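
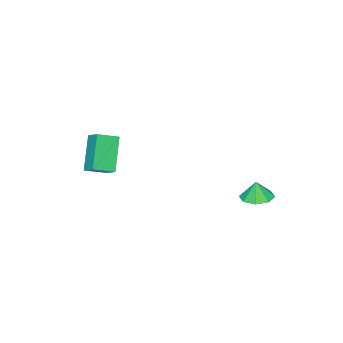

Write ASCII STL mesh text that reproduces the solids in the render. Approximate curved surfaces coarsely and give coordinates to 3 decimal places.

solid 
facet normal -0.045 0.041 -0.998
outer loop
vertex -0.774 1.877 0.23
vertex -1.593 2.1 0.276
vertex -0.855 2.522 0.26
endloop
endfacet
facet normal 0.810 0.075 0.581
outer loop
vertex -0.774 1.877 0.23
vertex -0.855 2.522 0.26
vertex -1.547 2.06 1.284
endloop
endfacet
facet normal -0.045 0.040 -0.998
outer loop
vertex -0.855 2.522 0.26
vertex -1.593 2.1 0.276
vertex -1.368 2.92 0.299
endloop
endfacet
facet normal 0.512 0.599 0.616
outer loop
vertex -0.855 2.522 0.26
vertex -1.368 2.92 0.299
vertex -1.547 2.06 1.284
endloop
endfacet
facet normal -0.045 0.040 -0.998
outer loop
vertex -1.368 2.92 0.299
vertex -1.593 2.1 0.276
vertex -2.013 2.838 0.325
endloop
endfacet
facet normal -0.070 0.758 0.649
outer loop
vertex -1.368 2.92 0.299
vertex -2.013 2.838 0.325
vertex -1.547 2.06 1.284
endloop
endfacet
facet normal -0.045 0.041 -0.998
outer loop
vertex -2.013 2.838 0.325
vertex -1.593 2.1 0.276
vertex -2.412 2.323 0.322
endloop
endfacet
facet normal -0.595 0.457 0.660
outer loop
vertex -2.013 2.838 0.325
vertex -2.412 2.323 0.322
vertex -1.547 2.06 1.284
endloop
endfacet
facet normal -0.045 0.041 -0.998
outer loop
vertex -2.412 2.323 0.322
vertex -1.593 2.1 0.276
vertex -2.331 1.679 0.292
endloop
endfacet
facet normal -0.755 -0.125 0.644
outer loop
vertex -2.412 2.323 0.322
vertex -2.331 1.679 0.292
vertex -1.547 2.06 1.284
endloop
endfacet
facet normal -0.045 0.040 -0.998
outer loop
vertex -2.331 1.679 0.292
vertex -1.593 2.1 0.276
vertex -1.817 1.281 0.253
endloop
endfacet
facet normal -0.456 -0.649 0.609
outer loop
vertex -2.331 1.679 0.292
vertex -1.817 1.281 0.253
vertex -1.547 2.06 1.284
endloop
endfacet
facet normal -0.045 0.040 -0.998
outer loop
vertex -1.817 1.281 0.253
vertex -1.593 2.1 0.276
vertex -1.172 1.363 0.227
endloop
endfacet
facet normal 0.126 -0.807 0.577
outer loop
vertex -1.817 1.281 0.253
vertex -1.172 1.363 0.227
vertex -1.547 2.06 1.284
endloop
endfacet
facet normal -0.045 0.041 -0.998
outer loop
vertex -1.172 1.363 0.227
vertex -1.593 2.1 0.276
vertex -0.774 1.877 0.23
endloop
endfacet
facet normal 0.651 -0.507 0.565
outer loop
vertex -1.172 1.363 0.227
vertex -0.774 1.877 0.23
vertex -1.547 2.06 1.284
endloop
endfacet
facet normal -0.523 -0.291 0.801
outer loop
vertex 2.271 -4.92 3.79
vertex 2.555 -4.143 4.257
vertex 1.337 -4.34 3.391
endloop
endfacet
facet normal -0.299 -0.819 -0.491
outer loop
vertex 2.425 -3.737 1.723
vertex 2.271 -4.92 3.79
vertex 1.337 -4.34 3.391
endloop
endfacet
facet normal -0.523 -0.289 0.802
outer loop
vertex 1.337 -4.34 3.391
vertex 2.555 -4.143 4.257
vertex 1.621 -3.562 3.857
endloop
endfacet
facet normal -0.798 0.496 -0.341
outer loop
vertex 1.621 -3.562 3.857
vertex 2.425 -3.737 1.723
vertex 1.337 -4.34 3.391
endloop
endfacet
facet normal 0.798 -0.497 0.341
outer loop
vertex 2.271 -4.92 3.79
vertex 3.643 -3.54 2.589
vertex 2.555 -4.143 4.257
endloop
endfacet
facet normal -0.299 -0.818 -0.491
outer loop
vertex 3.359 -4.318 2.123
vertex 2.271 -4.92 3.79
vertex 2.425 -3.737 1.723
endloop
endfacet
facet normal 0.798 -0.496 0.342
outer loop
vertex 3.359 -4.318 2.123
vertex 3.643 -3.54 2.589
vertex 2.271 -4.92 3.79
endloop
endfacet
facet normal 0.299 0.818 0.491
outer loop
vertex 2.555 -4.143 4.257
vertex 3.643 -3.54 2.589
vertex 1.621 -3.562 3.857
endloop
endfacet
facet normal -0.798 0.497 -0.341
outer loop
vertex 2.709 -2.96 2.19
vertex 2.425 -3.737 1.723
vertex 1.621 -3.562 3.857
endloop
endfacet
facet normal 0.299 0.819 0.491
outer loop
vertex 1.621 -3.562 3.857
vertex 3.643 -3.54 2.589
vertex 2.709 -2.96 2.19
endloop
endfacet
facet normal 0.524 0.290 -0.801
outer loop
vertex 2.709 -2.96 2.19
vertex 3.359 -4.318 2.123
vertex 2.425 -3.737 1.723
endloop
endfacet
facet normal 0.522 0.290 -0.802
outer loop
vertex 3.643 -3.54 2.589
vertex 3.359 -4.318 2.123
vertex 2.709 -2.96 2.19
endloop
endfacet

endsolid


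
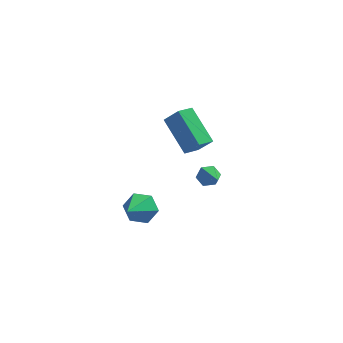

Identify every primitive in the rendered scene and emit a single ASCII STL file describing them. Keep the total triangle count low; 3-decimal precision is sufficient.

solid 
facet normal -0.392 0.806 -0.443
outer loop
vertex 2.947 -1.167 -1.993
vertex 2.62 -1.074 -1.535
vertex 3.139 -0.84 -1.568
endloop
endfacet
facet normal 0.939 -0.148 -0.311
outer loop
vertex 2.947 -1.167 -1.993
vertex 3.139 -0.84 -1.568
vertex 3.14 -2.146 -0.945
endloop
endfacet
facet normal -0.392 0.806 -0.443
outer loop
vertex 3.139 -0.84 -1.568
vertex 2.62 -1.074 -1.535
vertex 2.812 -0.747 -1.11
endloop
endfacet
facet normal 0.811 0.252 0.528
outer loop
vertex 3.139 -0.84 -1.568
vertex 2.812 -0.747 -1.11
vertex 3.14 -2.146 -0.945
endloop
endfacet
facet normal -0.390 0.807 -0.445
outer loop
vertex 2.812 -0.747 -1.11
vertex 2.62 -1.074 -1.535
vertex 2.293 -0.98 -1.078
endloop
endfacet
facet normal 0.008 0.119 0.993
outer loop
vertex 2.812 -0.747 -1.11
vertex 2.293 -0.98 -1.078
vertex 3.14 -2.146 -0.945
endloop
endfacet
facet normal -0.390 0.807 -0.445
outer loop
vertex 2.293 -0.98 -1.078
vertex 2.62 -1.074 -1.535
vertex 2.101 -1.307 -1.503
endloop
endfacet
facet normal -0.667 -0.414 0.620
outer loop
vertex 2.293 -0.98 -1.078
vertex 2.101 -1.307 -1.503
vertex 3.14 -2.146 -0.945
endloop
endfacet
facet normal -0.390 0.807 -0.445
outer loop
vertex 2.101 -1.307 -1.503
vertex 2.62 -1.074 -1.535
vertex 2.428 -1.401 -1.96
endloop
endfacet
facet normal -0.539 -0.813 -0.219
outer loop
vertex 2.101 -1.307 -1.503
vertex 2.428 -1.401 -1.96
vertex 3.14 -2.146 -0.945
endloop
endfacet
facet normal -0.392 0.806 -0.443
outer loop
vertex 2.428 -1.401 -1.96
vertex 2.62 -1.074 -1.535
vertex 2.947 -1.167 -1.993
endloop
endfacet
facet normal 0.263 -0.680 -0.684
outer loop
vertex 2.428 -1.401 -1.96
vertex 2.947 -1.167 -1.993
vertex 3.14 -2.146 -0.945
endloop
endfacet
facet normal 0.223 0.831 -0.509
outer loop
vertex 0.192 -2.679 -3.646
vertex -0.174 -2.221 -3.058
vertex 0.634 -2.402 -3.0
endloop
endfacet
facet normal 0.664 -0.735 -0.139
outer loop
vertex 0.192 -2.679 -3.646
vertex 0.634 -2.402 -3.0
vertex -0.546 -3.619 -2.202
endloop
endfacet
facet normal 0.223 0.831 -0.509
outer loop
vertex 0.634 -2.402 -3.0
vertex -0.174 -2.221 -3.058
vertex 0.268 -1.944 -2.412
endloop
endfacet
facet normal 0.713 -0.265 0.650
outer loop
vertex 0.634 -2.402 -3.0
vertex 0.268 -1.944 -2.412
vertex -0.546 -3.619 -2.202
endloop
endfacet
facet normal 0.222 0.832 -0.509
outer loop
vertex 0.268 -1.944 -2.412
vertex -0.174 -2.221 -3.058
vertex -0.54 -1.764 -2.47
endloop
endfacet
facet normal -0.039 0.143 0.989
outer loop
vertex 0.268 -1.944 -2.412
vertex -0.54 -1.764 -2.47
vertex -0.546 -3.619 -2.202
endloop
endfacet
facet normal 0.221 0.832 -0.509
outer loop
vertex -0.54 -1.764 -2.47
vertex -0.174 -2.221 -3.058
vertex -0.982 -2.041 -3.115
endloop
endfacet
facet normal -0.838 0.081 0.540
outer loop
vertex -0.54 -1.764 -2.47
vertex -0.982 -2.041 -3.115
vertex -0.546 -3.619 -2.202
endloop
endfacet
facet normal 0.221 0.831 -0.510
outer loop
vertex -0.982 -2.041 -3.115
vertex -0.174 -2.221 -3.058
vertex -0.616 -2.499 -3.703
endloop
endfacet
facet normal -0.887 -0.389 -0.249
outer loop
vertex -0.982 -2.041 -3.115
vertex -0.616 -2.499 -3.703
vertex -0.546 -3.619 -2.202
endloop
endfacet
facet normal 0.221 0.831 -0.510
outer loop
vertex -0.616 -2.499 -3.703
vertex -0.174 -2.221 -3.058
vertex 0.192 -2.679 -3.646
endloop
endfacet
facet normal -0.136 -0.797 -0.588
outer loop
vertex -0.616 -2.499 -3.703
vertex 0.192 -2.679 -3.646
vertex -0.546 -3.619 -2.202
endloop
endfacet
facet normal -0.589 -0.770 0.248
outer loop
vertex 0.849 2.772 -0.193
vertex 0.156 3.031 -1.034
vertex 1.942 1.522 -1.478
endloop
endfacet
facet normal 0.618 -0.232 0.751
outer loop
vertex 2.484 2.229 -1.706
vertex 0.849 2.772 -0.193
vertex 1.942 1.522 -1.478
endloop
endfacet
facet normal -0.588 -0.769 0.249
outer loop
vertex 1.942 1.522 -1.478
vertex 0.156 3.031 -1.034
vertex 1.249 1.78 -2.319
endloop
endfacet
facet normal 0.520 -0.596 -0.612
outer loop
vertex 1.249 1.78 -2.319
vertex 2.484 2.229 -1.706
vertex 1.942 1.522 -1.478
endloop
endfacet
facet normal -0.520 0.596 0.612
outer loop
vertex 0.849 2.772 -0.193
vertex 0.698 3.738 -1.262
vertex 0.156 3.031 -1.034
endloop
endfacet
facet normal 0.618 -0.231 0.751
outer loop
vertex 1.391 3.48 -0.421
vertex 0.849 2.772 -0.193
vertex 2.484 2.229 -1.706
endloop
endfacet
facet normal -0.521 0.596 0.612
outer loop
vertex 1.391 3.48 -0.421
vertex 0.698 3.738 -1.262
vertex 0.849 2.772 -0.193
endloop
endfacet
facet normal -0.618 0.232 -0.751
outer loop
vertex 0.156 3.031 -1.034
vertex 0.698 3.738 -1.262
vertex 1.249 1.78 -2.319
endloop
endfacet
facet normal 0.520 -0.595 -0.612
outer loop
vertex 1.791 2.488 -2.547
vertex 2.484 2.229 -1.706
vertex 1.249 1.78 -2.319
endloop
endfacet
facet normal -0.618 0.231 -0.751
outer loop
vertex 1.249 1.78 -2.319
vertex 0.698 3.738 -1.262
vertex 1.791 2.488 -2.547
endloop
endfacet
facet normal 0.589 0.769 -0.248
outer loop
vertex 1.791 2.488 -2.547
vertex 1.391 3.48 -0.421
vertex 2.484 2.229 -1.706
endloop
endfacet
facet normal 0.588 0.770 -0.248
outer loop
vertex 0.698 3.738 -1.262
vertex 1.391 3.48 -0.421
vertex 1.791 2.488 -2.547
endloop
endfacet

endsolid


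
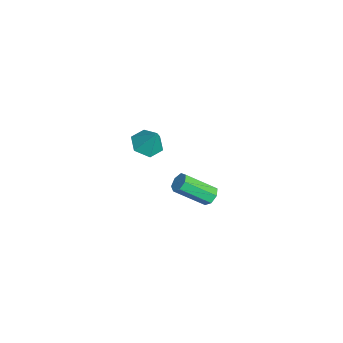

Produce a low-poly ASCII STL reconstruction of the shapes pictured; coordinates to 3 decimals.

solid 
facet normal -0.381 -0.310 -0.871
outer loop
vertex 2.621 -4.029 1.427
vertex 1.924 -4.081 1.75
vertex 2.146 -3.423 1.419
endloop
endfacet
facet normal 0.787 0.617 -0.019
outer loop
vertex 2.621 -4.029 1.427
vertex 2.146 -3.423 1.419
vertex 2.396 -3.699 2.83
endloop
endfacet
facet normal -0.381 -0.310 -0.871
outer loop
vertex 2.146 -3.423 1.419
vertex 1.924 -4.081 1.75
vertex 1.449 -3.475 1.742
endloop
endfacet
facet normal 0.015 0.982 0.189
outer loop
vertex 2.146 -3.423 1.419
vertex 1.449 -3.475 1.742
vertex 2.396 -3.699 2.83
endloop
endfacet
facet normal -0.380 -0.310 -0.871
outer loop
vertex 1.449 -3.475 1.742
vertex 1.924 -4.081 1.75
vertex 1.227 -4.134 2.073
endloop
endfacet
facet normal -0.593 0.512 0.622
outer loop
vertex 1.449 -3.475 1.742
vertex 1.227 -4.134 2.073
vertex 2.396 -3.699 2.83
endloop
endfacet
facet normal -0.381 -0.308 -0.872
outer loop
vertex 1.227 -4.134 2.073
vertex 1.924 -4.081 1.75
vertex 1.701 -4.74 2.08
endloop
endfacet
facet normal -0.426 -0.324 0.845
outer loop
vertex 1.227 -4.134 2.073
vertex 1.701 -4.74 2.08
vertex 2.396 -3.699 2.83
endloop
endfacet
facet normal -0.381 -0.308 -0.872
outer loop
vertex 1.701 -4.74 2.08
vertex 1.924 -4.081 1.75
vertex 2.398 -4.688 1.757
endloop
endfacet
facet normal 0.346 -0.689 0.636
outer loop
vertex 1.701 -4.74 2.08
vertex 2.398 -4.688 1.757
vertex 2.396 -3.699 2.83
endloop
endfacet
facet normal -0.381 -0.308 -0.872
outer loop
vertex 2.398 -4.688 1.757
vertex 1.924 -4.081 1.75
vertex 2.621 -4.029 1.427
endloop
endfacet
facet normal 0.954 -0.220 0.205
outer loop
vertex 2.398 -4.688 1.757
vertex 2.621 -4.029 1.427
vertex 2.396 -3.699 2.83
endloop
endfacet
facet normal 0.030 0.787 -0.616
outer loop
vertex 0.388 -0.8 -3.79
vertex 0.029 -1.04 -4.114
vertex -0.062 -0.71 -3.697
endloop
endfacet
facet normal 0.275 0.586 0.762
outer loop
vertex 0.388 -0.8 -3.79
vertex -0.062 -0.71 -3.697
vertex 0.33 -2.24 -2.661
endloop
endfacet
facet normal 0.274 0.586 0.762
outer loop
vertex 0.33 -2.24 -2.661
vertex -0.062 -0.71 -3.697
vertex -0.12 -2.149 -2.569
endloop
endfacet
facet normal -0.033 -0.786 0.617
outer loop
vertex 0.33 -2.24 -2.661
vertex -0.12 -2.149 -2.569
vertex -0.029 -2.48 -2.986
endloop
endfacet
facet normal 0.031 0.787 -0.616
outer loop
vertex -0.062 -0.71 -3.697
vertex 0.029 -1.04 -4.114
vertex -0.444 -0.868 -3.918
endloop
endfacet
facet normal -0.579 0.517 0.630
outer loop
vertex -0.062 -0.71 -3.697
vertex -0.444 -0.868 -3.918
vertex -0.12 -2.149 -2.569
endloop
endfacet
facet normal -0.579 0.517 0.630
outer loop
vertex -0.12 -2.149 -2.569
vertex -0.444 -0.868 -3.918
vertex -0.502 -2.307 -2.79
endloop
endfacet
facet normal -0.032 -0.786 0.617
outer loop
vertex -0.12 -2.149 -2.569
vertex -0.502 -2.307 -2.79
vertex -0.029 -2.48 -2.986
endloop
endfacet
facet normal 0.031 0.787 -0.616
outer loop
vertex -0.444 -0.868 -3.918
vertex 0.029 -1.04 -4.114
vertex -0.47 -1.156 -4.287
endloop
endfacet
facet normal -0.998 0.059 0.024
outer loop
vertex -0.444 -0.868 -3.918
vertex -0.47 -1.156 -4.287
vertex -0.502 -2.307 -2.79
endloop
endfacet
facet normal -0.998 0.057 0.023
outer loop
vertex -0.502 -2.307 -2.79
vertex -0.47 -1.156 -4.287
vertex -0.527 -2.595 -3.159
endloop
endfacet
facet normal -0.032 -0.787 0.616
outer loop
vertex -0.502 -2.307 -2.79
vertex -0.527 -2.595 -3.159
vertex -0.029 -2.48 -2.986
endloop
endfacet
facet normal 0.031 0.787 -0.616
outer loop
vertex -0.47 -1.156 -4.287
vertex 0.029 -1.04 -4.114
vertex -0.12 -1.357 -4.526
endloop
endfacet
facet normal -0.665 -0.444 -0.600
outer loop
vertex -0.47 -1.156 -4.287
vertex -0.12 -1.357 -4.526
vertex -0.527 -2.595 -3.159
endloop
endfacet
facet normal -0.664 -0.445 -0.601
outer loop
vertex -0.527 -2.595 -3.159
vertex -0.12 -1.357 -4.526
vertex -0.177 -2.796 -3.397
endloop
endfacet
facet normal -0.033 -0.787 0.617
outer loop
vertex -0.527 -2.595 -3.159
vertex -0.177 -2.796 -3.397
vertex -0.029 -2.48 -2.986
endloop
endfacet
facet normal 0.033 0.786 -0.617
outer loop
vertex -0.12 -1.357 -4.526
vertex 0.029 -1.04 -4.114
vertex 0.342 -1.32 -4.454
endloop
endfacet
facet normal 0.169 -0.612 -0.772
outer loop
vertex -0.12 -1.357 -4.526
vertex 0.342 -1.32 -4.454
vertex -0.177 -2.796 -3.397
endloop
endfacet
facet normal 0.168 -0.612 -0.773
outer loop
vertex -0.177 -2.796 -3.397
vertex 0.342 -1.32 -4.454
vertex 0.284 -2.759 -3.326
endloop
endfacet
facet normal -0.032 -0.787 0.616
outer loop
vertex -0.177 -2.796 -3.397
vertex 0.284 -2.759 -3.326
vertex -0.029 -2.48 -2.986
endloop
endfacet
facet normal 0.032 0.786 -0.618
outer loop
vertex 0.342 -1.32 -4.454
vertex 0.029 -1.04 -4.114
vertex 0.568 -1.072 -4.127
endloop
endfacet
facet normal 0.875 -0.320 -0.363
outer loop
vertex 0.342 -1.32 -4.454
vertex 0.568 -1.072 -4.127
vertex 0.284 -2.759 -3.326
endloop
endfacet
facet normal 0.876 -0.319 -0.362
outer loop
vertex 0.284 -2.759 -3.326
vertex 0.568 -1.072 -4.127
vertex 0.51 -2.511 -2.998
endloop
endfacet
facet normal -0.032 -0.787 0.617
outer loop
vertex 0.284 -2.759 -3.326
vertex 0.51 -2.511 -2.998
vertex -0.029 -2.48 -2.986
endloop
endfacet
facet normal 0.032 0.786 -0.617
outer loop
vertex 0.568 -1.072 -4.127
vertex 0.029 -1.04 -4.114
vertex 0.388 -0.8 -3.79
endloop
endfacet
facet normal 0.923 0.214 0.320
outer loop
vertex 0.568 -1.072 -4.127
vertex 0.388 -0.8 -3.79
vertex 0.51 -2.511 -2.998
endloop
endfacet
facet normal 0.923 0.214 0.321
outer loop
vertex 0.51 -2.511 -2.998
vertex 0.388 -0.8 -3.79
vertex 0.33 -2.24 -2.661
endloop
endfacet
facet normal -0.032 -0.787 0.616
outer loop
vertex 0.51 -2.511 -2.998
vertex 0.33 -2.24 -2.661
vertex -0.029 -2.48 -2.986
endloop
endfacet

endsolid


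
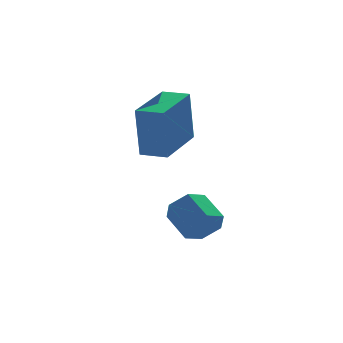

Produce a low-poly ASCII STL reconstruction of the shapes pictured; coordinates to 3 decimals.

solid 
facet normal -0.699 0.714 -0.026
outer loop
vertex -1.608 -1.782 -0.088
vertex -0.234 -0.429 0.123
vertex -1.429 -1.674 -1.947
endloop
endfacet
facet normal -0.708 -0.697 -0.109
outer loop
vertex -0.786 -2.331 -1.923
vertex -1.608 -1.782 -0.088
vertex -1.429 -1.674 -1.947
endloop
endfacet
facet normal -0.699 0.714 -0.026
outer loop
vertex -1.429 -1.674 -1.947
vertex -0.234 -0.429 0.123
vertex -0.055 -0.321 -1.736
endloop
endfacet
facet normal 0.096 0.058 -0.994
outer loop
vertex -0.055 -0.321 -1.736
vertex -0.786 -2.331 -1.923
vertex -1.429 -1.674 -1.947
endloop
endfacet
facet normal -0.096 -0.058 0.994
outer loop
vertex -1.608 -1.782 -0.088
vertex 0.409 -1.086 0.147
vertex -0.234 -0.429 0.123
endloop
endfacet
facet normal -0.708 -0.697 -0.109
outer loop
vertex -0.965 -2.439 -0.064
vertex -1.608 -1.782 -0.088
vertex -0.786 -2.331 -1.923
endloop
endfacet
facet normal -0.096 -0.058 0.994
outer loop
vertex -0.965 -2.439 -0.064
vertex 0.409 -1.086 0.147
vertex -1.608 -1.782 -0.088
endloop
endfacet
facet normal 0.708 0.697 0.109
outer loop
vertex -0.234 -0.429 0.123
vertex 0.409 -1.086 0.147
vertex -0.055 -0.321 -1.736
endloop
endfacet
facet normal 0.096 0.058 -0.994
outer loop
vertex 0.588 -0.978 -1.712
vertex -0.786 -2.331 -1.923
vertex -0.055 -0.321 -1.736
endloop
endfacet
facet normal 0.708 0.697 0.109
outer loop
vertex -0.055 -0.321 -1.736
vertex 0.409 -1.086 0.147
vertex 0.588 -0.978 -1.712
endloop
endfacet
facet normal 0.699 -0.714 0.026
outer loop
vertex 0.588 -0.978 -1.712
vertex -0.965 -2.439 -0.064
vertex -0.786 -2.331 -1.923
endloop
endfacet
facet normal 0.699 -0.714 0.026
outer loop
vertex 0.409 -1.086 0.147
vertex -0.965 -2.439 -0.064
vertex 0.588 -0.978 -1.712
endloop
endfacet
facet normal 0.172 -0.876 -0.450
outer loop
vertex 0.308 -4.086 -3.851
vertex -0.261 -3.994 -4.248
vertex 0.361 -3.759 -4.468
endloop
endfacet
facet normal 0.982 0.118 0.147
outer loop
vertex 0.308 -4.086 -3.851
vertex 0.361 -3.759 -4.468
vertex 0.109 -3.078 -3.334
endloop
endfacet
facet normal 0.982 0.117 0.148
outer loop
vertex 0.109 -3.078 -3.334
vertex 0.361 -3.759 -4.468
vertex 0.163 -2.751 -3.951
endloop
endfacet
facet normal -0.173 0.876 0.449
outer loop
vertex 0.109 -3.078 -3.334
vertex 0.163 -2.751 -3.951
vertex -0.459 -2.986 -3.732
endloop
endfacet
facet normal 0.172 -0.876 -0.450
outer loop
vertex 0.361 -3.759 -4.468
vertex -0.261 -3.994 -4.248
vertex -0.208 -3.667 -4.865
endloop
endfacet
facet normal 0.556 0.463 -0.690
outer loop
vertex 0.361 -3.759 -4.468
vertex -0.208 -3.667 -4.865
vertex 0.163 -2.751 -3.951
endloop
endfacet
facet normal 0.556 0.463 -0.690
outer loop
vertex 0.163 -2.751 -3.951
vertex -0.208 -3.667 -4.865
vertex -0.406 -2.659 -4.348
endloop
endfacet
facet normal -0.172 0.876 0.450
outer loop
vertex 0.163 -2.751 -3.951
vertex -0.406 -2.659 -4.348
vertex -0.459 -2.986 -3.732
endloop
endfacet
facet normal 0.173 -0.876 -0.450
outer loop
vertex -0.208 -3.667 -4.865
vertex -0.261 -3.994 -4.248
vertex -0.829 -3.902 -4.646
endloop
endfacet
facet normal -0.426 0.345 -0.836
outer loop
vertex -0.208 -3.667 -4.865
vertex -0.829 -3.902 -4.646
vertex -0.406 -2.659 -4.348
endloop
endfacet
facet normal -0.425 0.345 -0.837
outer loop
vertex -0.406 -2.659 -4.348
vertex -0.829 -3.902 -4.646
vertex -1.028 -2.894 -4.129
endloop
endfacet
facet normal -0.172 0.876 0.450
outer loop
vertex -0.406 -2.659 -4.348
vertex -1.028 -2.894 -4.129
vertex -0.459 -2.986 -3.732
endloop
endfacet
facet normal 0.173 -0.876 -0.449
outer loop
vertex -0.829 -3.902 -4.646
vertex -0.261 -3.994 -4.248
vertex -0.883 -4.229 -4.029
endloop
endfacet
facet normal -0.982 -0.118 -0.148
outer loop
vertex -0.829 -3.902 -4.646
vertex -0.883 -4.229 -4.029
vertex -1.028 -2.894 -4.129
endloop
endfacet
facet normal -0.982 -0.118 -0.147
outer loop
vertex -1.028 -2.894 -4.129
vertex -0.883 -4.229 -4.029
vertex -1.081 -3.221 -3.512
endloop
endfacet
facet normal -0.172 0.876 0.450
outer loop
vertex -1.028 -2.894 -4.129
vertex -1.081 -3.221 -3.512
vertex -0.459 -2.986 -3.732
endloop
endfacet
facet normal 0.172 -0.876 -0.450
outer loop
vertex -0.883 -4.229 -4.029
vertex -0.261 -3.994 -4.248
vertex -0.314 -4.321 -3.632
endloop
endfacet
facet normal -0.556 -0.463 0.690
outer loop
vertex -0.883 -4.229 -4.029
vertex -0.314 -4.321 -3.632
vertex -1.081 -3.221 -3.512
endloop
endfacet
facet normal -0.556 -0.463 0.690
outer loop
vertex -1.081 -3.221 -3.512
vertex -0.314 -4.321 -3.632
vertex -0.512 -3.313 -3.115
endloop
endfacet
facet normal -0.172 0.876 0.450
outer loop
vertex -1.081 -3.221 -3.512
vertex -0.512 -3.313 -3.115
vertex -0.459 -2.986 -3.732
endloop
endfacet
facet normal 0.172 -0.876 -0.450
outer loop
vertex -0.314 -4.321 -3.632
vertex -0.261 -3.994 -4.248
vertex 0.308 -4.086 -3.851
endloop
endfacet
facet normal 0.425 -0.346 0.837
outer loop
vertex -0.314 -4.321 -3.632
vertex 0.308 -4.086 -3.851
vertex -0.512 -3.313 -3.115
endloop
endfacet
facet normal 0.426 -0.345 0.837
outer loop
vertex -0.512 -3.313 -3.115
vertex 0.308 -4.086 -3.851
vertex 0.109 -3.078 -3.334
endloop
endfacet
facet normal -0.173 0.876 0.450
outer loop
vertex -0.512 -3.313 -3.115
vertex 0.109 -3.078 -3.334
vertex -0.459 -2.986 -3.732
endloop
endfacet

endsolid


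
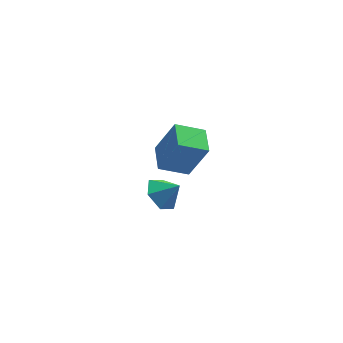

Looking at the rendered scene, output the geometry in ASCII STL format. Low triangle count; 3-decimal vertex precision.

solid 
facet normal -0.906 0.039 0.421
outer loop
vertex 1.481 -0.643 2.483
vertex 1.601 0.706 2.617
vertex 0.649 -0.389 0.671
endloop
endfacet
facet normal -0.088 -0.991 -0.099
outer loop
vertex 1.999 -0.446 0.043
vertex 1.481 -0.643 2.483
vertex 0.649 -0.389 0.671
endloop
endfacet
facet normal -0.906 0.038 0.422
outer loop
vertex 0.649 -0.389 0.671
vertex 1.601 0.706 2.617
vertex 0.768 0.959 0.805
endloop
endfacet
facet normal -0.414 0.126 -0.901
outer loop
vertex 0.768 0.959 0.805
vertex 1.999 -0.446 0.043
vertex 0.649 -0.389 0.671
endloop
endfacet
facet normal 0.414 -0.126 0.901
outer loop
vertex 1.481 -0.643 2.483
vertex 2.951 0.649 1.989
vertex 1.601 0.706 2.617
endloop
endfacet
facet normal -0.087 -0.991 -0.098
outer loop
vertex 2.832 -0.699 1.855
vertex 1.481 -0.643 2.483
vertex 1.999 -0.446 0.043
endloop
endfacet
facet normal 0.414 -0.126 0.902
outer loop
vertex 2.832 -0.699 1.855
vertex 2.951 0.649 1.989
vertex 1.481 -0.643 2.483
endloop
endfacet
facet normal 0.088 0.991 0.098
outer loop
vertex 1.601 0.706 2.617
vertex 2.951 0.649 1.989
vertex 0.768 0.959 0.805
endloop
endfacet
facet normal -0.414 0.126 -0.902
outer loop
vertex 2.119 0.903 0.177
vertex 1.999 -0.446 0.043
vertex 0.768 0.959 0.805
endloop
endfacet
facet normal 0.087 0.991 0.099
outer loop
vertex 0.768 0.959 0.805
vertex 2.951 0.649 1.989
vertex 2.119 0.903 0.177
endloop
endfacet
facet normal 0.906 -0.039 -0.422
outer loop
vertex 2.119 0.903 0.177
vertex 2.832 -0.699 1.855
vertex 1.999 -0.446 0.043
endloop
endfacet
facet normal 0.906 -0.038 -0.421
outer loop
vertex 2.951 0.649 1.989
vertex 2.832 -0.699 1.855
vertex 2.119 0.903 0.177
endloop
endfacet
facet normal -0.677 0.239 -0.697
outer loop
vertex 1.981 2.692 -4.747
vertex 1.281 2.301 -4.201
vertex 1.508 3.239 -4.1
endloop
endfacet
facet normal 0.842 0.505 0.188
outer loop
vertex 1.981 2.692 -4.747
vertex 1.508 3.239 -4.1
vertex 2.079 2.019 -3.379
endloop
endfacet
facet normal -0.677 0.239 -0.697
outer loop
vertex 1.508 3.239 -4.1
vertex 1.281 2.301 -4.201
vertex 0.808 2.848 -3.554
endloop
endfacet
facet normal 0.273 0.581 0.767
outer loop
vertex 1.508 3.239 -4.1
vertex 0.808 2.848 -3.554
vertex 2.079 2.019 -3.379
endloop
endfacet
facet normal -0.676 0.239 -0.697
outer loop
vertex 0.808 2.848 -3.554
vertex 1.281 2.301 -4.201
vertex 0.581 1.911 -3.655
endloop
endfacet
facet normal -0.176 -0.063 0.982
outer loop
vertex 0.808 2.848 -3.554
vertex 0.581 1.911 -3.655
vertex 2.079 2.019 -3.379
endloop
endfacet
facet normal -0.677 0.240 -0.696
outer loop
vertex 0.581 1.911 -3.655
vertex 1.281 2.301 -4.201
vertex 1.053 1.364 -4.302
endloop
endfacet
facet normal -0.058 -0.783 0.620
outer loop
vertex 0.581 1.911 -3.655
vertex 1.053 1.364 -4.302
vertex 2.079 2.019 -3.379
endloop
endfacet
facet normal -0.677 0.240 -0.696
outer loop
vertex 1.053 1.364 -4.302
vertex 1.281 2.301 -4.201
vertex 1.753 1.754 -4.848
endloop
endfacet
facet normal 0.511 -0.859 0.042
outer loop
vertex 1.053 1.364 -4.302
vertex 1.753 1.754 -4.848
vertex 2.079 2.019 -3.379
endloop
endfacet
facet normal -0.677 0.239 -0.696
outer loop
vertex 1.753 1.754 -4.848
vertex 1.281 2.301 -4.201
vertex 1.981 2.692 -4.747
endloop
endfacet
facet normal 0.961 -0.215 -0.175
outer loop
vertex 1.753 1.754 -4.848
vertex 1.981 2.692 -4.747
vertex 2.079 2.019 -3.379
endloop
endfacet

endsolid


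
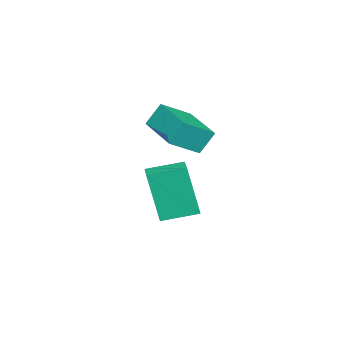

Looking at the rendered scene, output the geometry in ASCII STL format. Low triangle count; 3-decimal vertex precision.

solid 
facet normal -0.894 -0.433 -0.119
outer loop
vertex -1.49 -1.918 -2.104
vertex -2.055 -0.822 -1.847
vertex -1.46 -1.465 -3.969
endloop
endfacet
facet normal 0.449 -0.870 -0.204
outer loop
vertex -0.745 -1.118 -3.873
vertex -1.49 -1.918 -2.104
vertex -1.46 -1.465 -3.969
endloop
endfacet
facet normal -0.894 -0.432 -0.120
outer loop
vertex -1.46 -1.465 -3.969
vertex -2.055 -0.822 -1.847
vertex -2.025 -0.368 -3.712
endloop
endfacet
facet normal 0.016 0.236 -0.972
outer loop
vertex -2.025 -0.368 -3.712
vertex -0.745 -1.118 -3.873
vertex -1.46 -1.465 -3.969
endloop
endfacet
facet normal -0.016 -0.236 0.972
outer loop
vertex -1.49 -1.918 -2.104
vertex -1.34 -0.475 -1.751
vertex -2.055 -0.822 -1.847
endloop
endfacet
facet normal 0.449 -0.870 -0.205
outer loop
vertex -0.775 -1.572 -2.008
vertex -1.49 -1.918 -2.104
vertex -0.745 -1.118 -3.873
endloop
endfacet
facet normal -0.016 -0.236 0.972
outer loop
vertex -0.775 -1.572 -2.008
vertex -1.34 -0.475 -1.751
vertex -1.49 -1.918 -2.104
endloop
endfacet
facet normal -0.449 0.870 0.204
outer loop
vertex -2.055 -0.822 -1.847
vertex -1.34 -0.475 -1.751
vertex -2.025 -0.368 -3.712
endloop
endfacet
facet normal 0.016 0.236 -0.972
outer loop
vertex -1.31 -0.022 -3.616
vertex -0.745 -1.118 -3.873
vertex -2.025 -0.368 -3.712
endloop
endfacet
facet normal -0.448 0.870 0.204
outer loop
vertex -2.025 -0.368 -3.712
vertex -1.34 -0.475 -1.751
vertex -1.31 -0.022 -3.616
endloop
endfacet
facet normal 0.894 0.433 0.120
outer loop
vertex -1.31 -0.022 -3.616
vertex -0.775 -1.572 -2.008
vertex -0.745 -1.118 -3.873
endloop
endfacet
facet normal 0.894 0.432 0.119
outer loop
vertex -1.34 -0.475 -1.751
vertex -0.775 -1.572 -2.008
vertex -1.31 -0.022 -3.616
endloop
endfacet
facet normal -0.657 0.554 -0.512
outer loop
vertex -1.579 -0.449 0.442
vertex -0.437 0.743 0.267
vertex -1.304 -0.824 -0.317
endloop
endfacet
facet normal -0.688 -0.718 0.105
outer loop
vertex -0.523 -1.483 0.293
vertex -1.579 -0.449 0.442
vertex -1.304 -0.824 -0.317
endloop
endfacet
facet normal -0.657 0.554 -0.512
outer loop
vertex -1.304 -0.824 -0.317
vertex -0.437 0.743 0.267
vertex -0.162 0.368 -0.492
endloop
endfacet
facet normal 0.310 -0.422 -0.852
outer loop
vertex -0.162 0.368 -0.492
vertex -0.523 -1.483 0.293
vertex -1.304 -0.824 -0.317
endloop
endfacet
facet normal -0.310 0.422 0.852
outer loop
vertex -1.579 -0.449 0.442
vertex 0.344 0.084 0.877
vertex -0.437 0.743 0.267
endloop
endfacet
facet normal -0.688 -0.718 0.105
outer loop
vertex -0.798 -1.108 1.052
vertex -1.579 -0.449 0.442
vertex -0.523 -1.483 0.293
endloop
endfacet
facet normal -0.310 0.422 0.852
outer loop
vertex -0.798 -1.108 1.052
vertex 0.344 0.084 0.877
vertex -1.579 -0.449 0.442
endloop
endfacet
facet normal 0.688 0.718 -0.105
outer loop
vertex -0.437 0.743 0.267
vertex 0.344 0.084 0.877
vertex -0.162 0.368 -0.492
endloop
endfacet
facet normal 0.310 -0.422 -0.852
outer loop
vertex 0.619 -0.291 0.118
vertex -0.523 -1.483 0.293
vertex -0.162 0.368 -0.492
endloop
endfacet
facet normal 0.688 0.718 -0.105
outer loop
vertex -0.162 0.368 -0.492
vertex 0.344 0.084 0.877
vertex 0.619 -0.291 0.118
endloop
endfacet
facet normal 0.657 -0.554 0.512
outer loop
vertex 0.619 -0.291 0.118
vertex -0.798 -1.108 1.052
vertex -0.523 -1.483 0.293
endloop
endfacet
facet normal 0.657 -0.554 0.512
outer loop
vertex 0.344 0.084 0.877
vertex -0.798 -1.108 1.052
vertex 0.619 -0.291 0.118
endloop
endfacet

endsolid


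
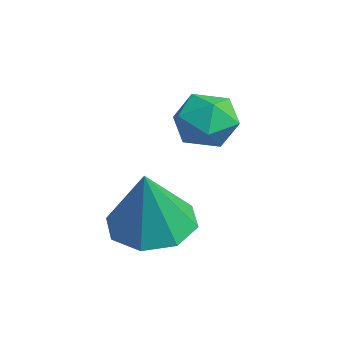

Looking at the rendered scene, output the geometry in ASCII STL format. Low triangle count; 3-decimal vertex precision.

solid 
facet normal -0.041 0.212 0.976
outer loop
vertex -3.749 -0.427 2.974
vertex -4.024 -1.271 3.146
vertex -3.141 -1.076 3.141
endloop
endfacet
facet normal 0.462 0.601 0.652
outer loop
vertex -3.749 -0.427 2.974
vertex -3.141 -1.076 3.141
vertex -2.992 -0.475 2.482
endloop
endfacet
facet normal 0.150 0.980 0.135
outer loop
vertex -3.749 -0.427 2.974
vertex -2.992 -0.475 2.482
vertex -3.783 -0.299 2.08
endloop
endfacet
facet normal -0.547 0.825 0.139
outer loop
vertex -3.749 -0.427 2.974
vertex -3.783 -0.299 2.08
vertex -4.421 -0.791 2.491
endloop
endfacet
facet normal -0.664 0.351 0.660
outer loop
vertex -3.749 -0.427 2.974
vertex -4.421 -0.791 2.491
vertex -4.024 -1.271 3.146
endloop
endfacet
facet normal 0.925 0.151 0.347
outer loop
vertex -2.992 -0.475 2.482
vertex -3.141 -1.076 3.141
vertex -2.799 -1.349 2.349
endloop
endfacet
facet normal 0.110 -0.477 0.872
outer loop
vertex -3.141 -1.076 3.141
vertex -4.024 -1.271 3.146
vertex -3.437 -1.841 2.76
endloop
endfacet
facet normal -0.898 -0.253 0.359
outer loop
vertex -4.024 -1.271 3.146
vertex -4.421 -0.791 2.491
vertex -4.228 -1.665 2.358
endloop
endfacet
facet normal -0.708 0.515 -0.483
outer loop
vertex -4.421 -0.791 2.491
vertex -3.783 -0.299 2.08
vertex -4.079 -1.064 1.699
endloop
endfacet
facet normal 0.419 0.764 -0.491
outer loop
vertex -3.783 -0.299 2.08
vertex -2.992 -0.475 2.482
vertex -3.196 -0.869 1.694
endloop
endfacet
facet normal 0.547 -0.825 -0.139
outer loop
vertex -3.471 -1.713 1.866
vertex -2.799 -1.349 2.349
vertex -3.437 -1.841 2.76
endloop
endfacet
facet normal -0.150 -0.980 -0.135
outer loop
vertex -3.471 -1.713 1.866
vertex -3.437 -1.841 2.76
vertex -4.228 -1.665 2.358
endloop
endfacet
facet normal -0.462 -0.601 -0.652
outer loop
vertex -3.471 -1.713 1.866
vertex -4.228 -1.665 2.358
vertex -4.079 -1.064 1.699
endloop
endfacet
facet normal 0.041 -0.212 -0.976
outer loop
vertex -3.471 -1.713 1.866
vertex -4.079 -1.064 1.699
vertex -3.196 -0.869 1.694
endloop
endfacet
facet normal 0.664 -0.351 -0.660
outer loop
vertex -3.471 -1.713 1.866
vertex -3.196 -0.869 1.694
vertex -2.799 -1.349 2.349
endloop
endfacet
facet normal 0.708 -0.515 0.483
outer loop
vertex -3.437 -1.841 2.76
vertex -2.799 -1.349 2.349
vertex -3.141 -1.076 3.141
endloop
endfacet
facet normal -0.419 -0.764 0.491
outer loop
vertex -4.228 -1.665 2.358
vertex -3.437 -1.841 2.76
vertex -4.024 -1.271 3.146
endloop
endfacet
facet normal -0.925 -0.151 -0.347
outer loop
vertex -4.079 -1.064 1.699
vertex -4.228 -1.665 2.358
vertex -4.421 -0.791 2.491
endloop
endfacet
facet normal -0.110 0.477 -0.872
outer loop
vertex -3.196 -0.869 1.694
vertex -4.079 -1.064 1.699
vertex -3.783 -0.299 2.08
endloop
endfacet
facet normal 0.898 0.253 -0.359
outer loop
vertex -2.799 -1.349 2.349
vertex -3.196 -0.869 1.694
vertex -2.992 -0.475 2.482
endloop
endfacet
facet normal -0.276 0.191 -0.942
outer loop
vertex -1.161 -2.233 0.322
vertex -1.77 -3.114 0.322
vertex -1.926 -2.086 0.576
endloop
endfacet
facet normal 0.328 0.774 0.541
outer loop
vertex -1.161 -2.233 0.322
vertex -1.926 -2.086 0.576
vertex -1.23 -3.486 2.158
endloop
endfacet
facet normal -0.277 0.191 -0.942
outer loop
vertex -1.926 -2.086 0.576
vertex -1.77 -3.114 0.322
vertex -2.599 -2.541 0.682
endloop
endfacet
facet normal -0.319 0.636 0.703
outer loop
vertex -1.926 -2.086 0.576
vertex -2.599 -2.541 0.682
vertex -1.23 -3.486 2.158
endloop
endfacet
facet normal -0.276 0.192 -0.942
outer loop
vertex -2.599 -2.541 0.682
vertex -1.77 -3.114 0.322
vertex -2.786 -3.331 0.576
endloop
endfacet
facet normal -0.707 0.073 0.703
outer loop
vertex -2.599 -2.541 0.682
vertex -2.786 -3.331 0.576
vertex -1.23 -3.486 2.158
endloop
endfacet
facet normal -0.276 0.191 -0.942
outer loop
vertex -2.786 -3.331 0.576
vertex -1.77 -3.114 0.322
vertex -2.378 -3.994 0.322
endloop
endfacet
facet normal -0.608 -0.581 0.541
outer loop
vertex -2.786 -3.331 0.576
vertex -2.378 -3.994 0.322
vertex -1.23 -3.486 2.158
endloop
endfacet
facet normal -0.277 0.192 -0.941
outer loop
vertex -2.378 -3.994 0.322
vertex -1.77 -3.114 0.322
vertex -1.614 -4.141 0.067
endloop
endfacet
facet normal -0.078 -0.947 0.311
outer loop
vertex -2.378 -3.994 0.322
vertex -1.614 -4.141 0.067
vertex -1.23 -3.486 2.158
endloop
endfacet
facet normal -0.276 0.192 -0.942
outer loop
vertex -1.614 -4.141 0.067
vertex -1.77 -3.114 0.322
vertex -0.941 -3.687 -0.038
endloop
endfacet
facet normal 0.569 -0.809 0.149
outer loop
vertex -1.614 -4.141 0.067
vertex -0.941 -3.687 -0.038
vertex -1.23 -3.486 2.158
endloop
endfacet
facet normal -0.277 0.191 -0.942
outer loop
vertex -0.941 -3.687 -0.038
vertex -1.77 -3.114 0.322
vertex -0.753 -2.896 0.067
endloop
endfacet
facet normal 0.957 -0.247 0.149
outer loop
vertex -0.941 -3.687 -0.038
vertex -0.753 -2.896 0.067
vertex -1.23 -3.486 2.158
endloop
endfacet
facet normal -0.277 0.192 -0.942
outer loop
vertex -0.753 -2.896 0.067
vertex -1.77 -3.114 0.322
vertex -1.161 -2.233 0.322
endloop
endfacet
facet normal 0.858 0.408 0.311
outer loop
vertex -0.753 -2.896 0.067
vertex -1.161 -2.233 0.322
vertex -1.23 -3.486 2.158
endloop
endfacet

endsolid


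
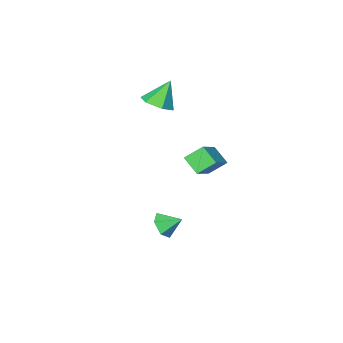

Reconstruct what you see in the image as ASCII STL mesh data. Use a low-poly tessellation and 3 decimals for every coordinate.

solid 
facet normal -0.691 0.377 0.617
outer loop
vertex 0.05 3.081 3.229
vertex -0.089 4.031 2.493
vertex -1.334 2.128 2.26
endloop
endfacet
facet normal 0.115 -0.786 0.608
outer loop
vertex -0.491 1.669 1.507
vertex 0.05 3.081 3.229
vertex -1.334 2.128 2.26
endloop
endfacet
facet normal -0.691 0.377 0.617
outer loop
vertex -1.334 2.128 2.26
vertex -0.089 4.031 2.493
vertex -1.473 3.079 1.524
endloop
endfacet
facet normal -0.714 -0.491 -0.500
outer loop
vertex -1.473 3.079 1.524
vertex -0.491 1.669 1.507
vertex -1.334 2.128 2.26
endloop
endfacet
facet normal 0.714 0.491 0.499
outer loop
vertex 0.05 3.081 3.229
vertex 0.754 3.572 1.74
vertex -0.089 4.031 2.493
endloop
endfacet
facet normal 0.115 -0.786 0.608
outer loop
vertex 0.893 2.621 2.476
vertex 0.05 3.081 3.229
vertex -0.491 1.669 1.507
endloop
endfacet
facet normal 0.714 0.491 0.499
outer loop
vertex 0.893 2.621 2.476
vertex 0.754 3.572 1.74
vertex 0.05 3.081 3.229
endloop
endfacet
facet normal -0.115 0.786 -0.608
outer loop
vertex -0.089 4.031 2.493
vertex 0.754 3.572 1.74
vertex -1.473 3.079 1.524
endloop
endfacet
facet normal -0.714 -0.491 -0.499
outer loop
vertex -0.63 2.619 0.771
vertex -0.491 1.669 1.507
vertex -1.473 3.079 1.524
endloop
endfacet
facet normal -0.115 0.785 -0.608
outer loop
vertex -1.473 3.079 1.524
vertex 0.754 3.572 1.74
vertex -0.63 2.619 0.771
endloop
endfacet
facet normal 0.691 -0.377 -0.617
outer loop
vertex -0.63 2.619 0.771
vertex 0.893 2.621 2.476
vertex -0.491 1.669 1.507
endloop
endfacet
facet normal 0.691 -0.376 -0.617
outer loop
vertex 0.754 3.572 1.74
vertex 0.893 2.621 2.476
vertex -0.63 2.619 0.771
endloop
endfacet
facet normal 0.491 -0.016 -0.871
outer loop
vertex -1.112 -4.477 2.96
vertex -1.668 -3.713 2.633
vertex -0.809 -3.536 3.114
endloop
endfacet
facet normal 0.517 -0.298 0.803
outer loop
vertex -1.112 -4.477 2.96
vertex -0.809 -3.536 3.114
vertex -2.532 -3.687 4.167
endloop
endfacet
facet normal 0.491 -0.015 -0.871
outer loop
vertex -0.809 -3.536 3.114
vertex -1.668 -3.713 2.633
vertex -1.366 -2.773 2.787
endloop
endfacet
facet normal 0.384 0.586 0.713
outer loop
vertex -0.809 -3.536 3.114
vertex -1.366 -2.773 2.787
vertex -2.532 -3.687 4.167
endloop
endfacet
facet normal 0.491 -0.015 -0.871
outer loop
vertex -1.366 -2.773 2.787
vertex -1.668 -3.713 2.633
vertex -2.225 -2.95 2.306
endloop
endfacet
facet normal -0.348 0.890 0.295
outer loop
vertex -1.366 -2.773 2.787
vertex -2.225 -2.95 2.306
vertex -2.532 -3.687 4.167
endloop
endfacet
facet normal 0.490 -0.016 -0.871
outer loop
vertex -2.225 -2.95 2.306
vertex -1.668 -3.713 2.633
vertex -2.527 -3.89 2.153
endloop
endfacet
facet normal -0.950 0.311 -0.034
outer loop
vertex -2.225 -2.95 2.306
vertex -2.527 -3.89 2.153
vertex -2.532 -3.687 4.167
endloop
endfacet
facet normal 0.490 -0.016 -0.871
outer loop
vertex -2.527 -3.89 2.153
vertex -1.668 -3.713 2.633
vertex -1.97 -4.654 2.48
endloop
endfacet
facet normal -0.818 -0.573 0.056
outer loop
vertex -2.527 -3.89 2.153
vertex -1.97 -4.654 2.48
vertex -2.532 -3.687 4.167
endloop
endfacet
facet normal 0.491 -0.016 -0.871
outer loop
vertex -1.97 -4.654 2.48
vertex -1.668 -3.713 2.633
vertex -1.112 -4.477 2.96
endloop
endfacet
facet normal -0.084 -0.876 0.474
outer loop
vertex -1.97 -4.654 2.48
vertex -1.112 -4.477 2.96
vertex -2.532 -3.687 4.167
endloop
endfacet
facet normal 0.584 -0.622 -0.522
outer loop
vertex 1.255 1.02 -4.067
vertex 0.677 0.38 -3.951
vertex 0.614 0.903 -4.644
endloop
endfacet
facet normal -0.023 0.985 -0.174
outer loop
vertex 1.255 1.02 -4.067
vertex 0.614 0.903 -4.644
vertex -0.017 1.12 -3.329
endloop
endfacet
facet normal 0.583 -0.622 -0.523
outer loop
vertex 0.614 0.903 -4.644
vertex 0.677 0.38 -3.951
vertex 0.036 0.263 -4.527
endloop
endfacet
facet normal -0.707 0.560 -0.432
outer loop
vertex 0.614 0.903 -4.644
vertex 0.036 0.263 -4.527
vertex -0.017 1.12 -3.329
endloop
endfacet
facet normal 0.583 -0.622 -0.523
outer loop
vertex 0.036 0.263 -4.527
vertex 0.677 0.38 -3.951
vertex 0.099 -0.26 -3.835
endloop
endfacet
facet normal -0.996 -0.092 0.021
outer loop
vertex 0.036 0.263 -4.527
vertex 0.099 -0.26 -3.835
vertex -0.017 1.12 -3.329
endloop
endfacet
facet normal 0.583 -0.622 -0.523
outer loop
vertex 0.099 -0.26 -3.835
vertex 0.677 0.38 -3.951
vertex 0.74 -0.143 -3.259
endloop
endfacet
facet normal -0.600 -0.319 0.733
outer loop
vertex 0.099 -0.26 -3.835
vertex 0.74 -0.143 -3.259
vertex -0.017 1.12 -3.329
endloop
endfacet
facet normal 0.583 -0.622 -0.523
outer loop
vertex 0.74 -0.143 -3.259
vertex 0.677 0.38 -3.951
vertex 1.318 0.497 -3.375
endloop
endfacet
facet normal 0.083 0.105 0.991
outer loop
vertex 0.74 -0.143 -3.259
vertex 1.318 0.497 -3.375
vertex -0.017 1.12 -3.329
endloop
endfacet
facet normal 0.583 -0.622 -0.523
outer loop
vertex 1.318 0.497 -3.375
vertex 0.677 0.38 -3.951
vertex 1.255 1.02 -4.067
endloop
endfacet
facet normal 0.372 0.757 0.538
outer loop
vertex 1.318 0.497 -3.375
vertex 1.255 1.02 -4.067
vertex -0.017 1.12 -3.329
endloop
endfacet

endsolid


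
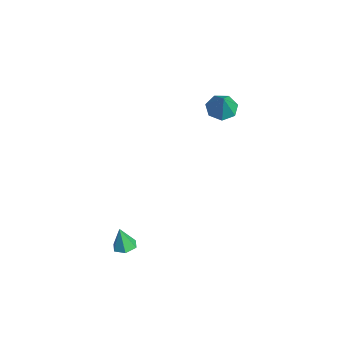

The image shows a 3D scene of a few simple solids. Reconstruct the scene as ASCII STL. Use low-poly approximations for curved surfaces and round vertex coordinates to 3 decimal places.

solid 
facet normal -0.469 0.126 -0.874
outer loop
vertex -0.152 4.051 0.17
vertex -0.735 3.632 0.422
vertex -0.633 4.384 0.476
endloop
endfacet
facet normal 0.660 0.697 0.280
outer loop
vertex -0.152 4.051 0.17
vertex -0.633 4.384 0.476
vertex -0.125 3.468 1.558
endloop
endfacet
facet normal -0.469 0.126 -0.874
outer loop
vertex -0.633 4.384 0.476
vertex -0.735 3.632 0.422
vertex -1.19 4.15 0.741
endloop
endfacet
facet normal -0.011 0.761 0.649
outer loop
vertex -0.633 4.384 0.476
vertex -1.19 4.15 0.741
vertex -0.125 3.468 1.558
endloop
endfacet
facet normal -0.468 0.127 -0.874
outer loop
vertex -1.19 4.15 0.741
vertex -0.735 3.632 0.422
vertex -1.404 3.527 0.765
endloop
endfacet
facet normal -0.509 0.207 0.836
outer loop
vertex -1.19 4.15 0.741
vertex -1.404 3.527 0.765
vertex -0.125 3.468 1.558
endloop
endfacet
facet normal -0.468 0.127 -0.874
outer loop
vertex -1.404 3.527 0.765
vertex -0.735 3.632 0.422
vertex -1.114 2.983 0.531
endloop
endfacet
facet normal -0.459 -0.546 0.700
outer loop
vertex -1.404 3.527 0.765
vertex -1.114 2.983 0.531
vertex -0.125 3.468 1.558
endloop
endfacet
facet normal -0.469 0.127 -0.874
outer loop
vertex -1.114 2.983 0.531
vertex -0.735 3.632 0.422
vertex -0.538 2.928 0.214
endloop
endfacet
facet normal 0.100 -0.934 0.344
outer loop
vertex -1.114 2.983 0.531
vertex -0.538 2.928 0.214
vertex -0.125 3.468 1.558
endloop
endfacet
facet normal -0.468 0.127 -0.874
outer loop
vertex -0.538 2.928 0.214
vertex -0.735 3.632 0.422
vertex -0.11 3.404 0.054
endloop
endfacet
facet normal 0.749 -0.662 0.036
outer loop
vertex -0.538 2.928 0.214
vertex -0.11 3.404 0.054
vertex -0.125 3.468 1.558
endloop
endfacet
facet normal -0.469 0.126 -0.874
outer loop
vertex -0.11 3.404 0.054
vertex -0.735 3.632 0.422
vertex -0.152 4.051 0.17
endloop
endfacet
facet normal 0.998 0.063 0.007
outer loop
vertex -0.11 3.404 0.054
vertex -0.152 4.051 0.17
vertex -0.125 3.468 1.558
endloop
endfacet
facet normal 0.136 0.157 -0.978
outer loop
vertex 3.985 -2.118 -3.774
vertex 3.588 -2.509 -3.892
vertex 3.439 -1.963 -3.825
endloop
endfacet
facet normal 0.178 0.810 0.559
outer loop
vertex 3.985 -2.118 -3.774
vertex 3.439 -1.963 -3.825
vertex 3.432 -2.691 -2.768
endloop
endfacet
facet normal 0.136 0.157 -0.978
outer loop
vertex 3.439 -1.963 -3.825
vertex 3.588 -2.509 -3.892
vertex 3.041 -2.354 -3.943
endloop
endfacet
facet normal -0.700 0.591 0.402
outer loop
vertex 3.439 -1.963 -3.825
vertex 3.041 -2.354 -3.943
vertex 3.432 -2.691 -2.768
endloop
endfacet
facet normal 0.136 0.159 -0.978
outer loop
vertex 3.041 -2.354 -3.943
vertex 3.588 -2.509 -3.892
vertex 3.191 -2.9 -4.011
endloop
endfacet
facet normal -0.931 -0.284 0.228
outer loop
vertex 3.041 -2.354 -3.943
vertex 3.191 -2.9 -4.011
vertex 3.432 -2.691 -2.768
endloop
endfacet
facet normal 0.136 0.159 -0.978
outer loop
vertex 3.191 -2.9 -4.011
vertex 3.588 -2.509 -3.892
vertex 3.737 -3.055 -3.96
endloop
endfacet
facet normal -0.285 -0.935 0.212
outer loop
vertex 3.191 -2.9 -4.011
vertex 3.737 -3.055 -3.96
vertex 3.432 -2.691 -2.768
endloop
endfacet
facet normal 0.135 0.159 -0.978
outer loop
vertex 3.737 -3.055 -3.96
vertex 3.588 -2.509 -3.892
vertex 4.134 -2.664 -3.842
endloop
endfacet
facet normal 0.594 -0.715 0.370
outer loop
vertex 3.737 -3.055 -3.96
vertex 4.134 -2.664 -3.842
vertex 3.432 -2.691 -2.768
endloop
endfacet
facet normal 0.135 0.159 -0.978
outer loop
vertex 4.134 -2.664 -3.842
vertex 3.588 -2.509 -3.892
vertex 3.985 -2.118 -3.774
endloop
endfacet
facet normal 0.825 0.157 0.543
outer loop
vertex 4.134 -2.664 -3.842
vertex 3.985 -2.118 -3.774
vertex 3.432 -2.691 -2.768
endloop
endfacet

endsolid


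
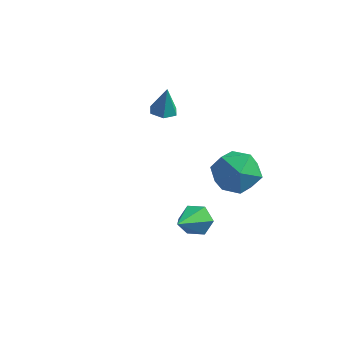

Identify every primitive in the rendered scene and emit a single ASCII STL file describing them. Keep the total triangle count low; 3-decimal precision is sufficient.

solid 
facet normal -0.100 -0.072 -0.992
outer loop
vertex -0.385 2.081 2.559
vertex -0.699 1.54 2.63
vertex -1.012 2.086 2.622
endloop
endfacet
facet normal 0.038 0.954 0.299
outer loop
vertex -0.385 2.081 2.559
vertex -1.012 2.086 2.622
vertex -0.561 1.64 3.99
endloop
endfacet
facet normal -0.100 -0.072 -0.992
outer loop
vertex -1.012 2.086 2.622
vertex -0.699 1.54 2.63
vertex -1.325 1.545 2.693
endloop
endfacet
facet normal -0.764 0.496 0.413
outer loop
vertex -1.012 2.086 2.622
vertex -1.325 1.545 2.693
vertex -0.561 1.64 3.99
endloop
endfacet
facet normal -0.100 -0.074 -0.992
outer loop
vertex -1.325 1.545 2.693
vertex -0.699 1.54 2.63
vertex -1.012 0.998 2.702
endloop
endfacet
facet normal -0.764 -0.429 0.482
outer loop
vertex -1.325 1.545 2.693
vertex -1.012 0.998 2.702
vertex -0.561 1.64 3.99
endloop
endfacet
facet normal -0.100 -0.074 -0.992
outer loop
vertex -1.012 0.998 2.702
vertex -0.699 1.54 2.63
vertex -0.385 0.993 2.639
endloop
endfacet
facet normal 0.037 -0.899 0.436
outer loop
vertex -1.012 0.998 2.702
vertex -0.385 0.993 2.639
vertex -0.561 1.64 3.99
endloop
endfacet
facet normal -0.100 -0.074 -0.992
outer loop
vertex -0.385 0.993 2.639
vertex -0.699 1.54 2.63
vertex -0.072 1.535 2.567
endloop
endfacet
facet normal 0.838 -0.441 0.321
outer loop
vertex -0.385 0.993 2.639
vertex -0.072 1.535 2.567
vertex -0.561 1.64 3.99
endloop
endfacet
facet normal -0.100 -0.072 -0.992
outer loop
vertex -0.072 1.535 2.567
vertex -0.699 1.54 2.63
vertex -0.385 2.081 2.559
endloop
endfacet
facet normal 0.838 0.484 0.252
outer loop
vertex -0.072 1.535 2.567
vertex -0.385 2.081 2.559
vertex -0.561 1.64 3.99
endloop
endfacet
facet normal 0.007 0.868 -0.497
outer loop
vertex 3.96 -3.451 0.173
vertex 3.425 -3.179 0.64
vertex 4.161 -3.088 0.81
endloop
endfacet
facet normal 0.899 -0.436 -0.035
outer loop
vertex 3.96 -3.451 0.173
vertex 4.161 -3.088 0.81
vertex 3.415 -4.681 1.5
endloop
endfacet
facet normal 0.007 0.868 -0.497
outer loop
vertex 4.161 -3.088 0.81
vertex 3.425 -3.179 0.64
vertex 3.626 -2.816 1.277
endloop
endfacet
facet normal 0.662 0.015 0.750
outer loop
vertex 4.161 -3.088 0.81
vertex 3.626 -2.816 1.277
vertex 3.415 -4.681 1.5
endloop
endfacet
facet normal 0.006 0.868 -0.497
outer loop
vertex 3.626 -2.816 1.277
vertex 3.425 -3.179 0.64
vertex 2.891 -2.908 1.107
endloop
endfacet
facet normal -0.240 0.142 0.960
outer loop
vertex 3.626 -2.816 1.277
vertex 2.891 -2.908 1.107
vertex 3.415 -4.681 1.5
endloop
endfacet
facet normal 0.006 0.868 -0.497
outer loop
vertex 2.891 -2.908 1.107
vertex 3.425 -3.179 0.64
vertex 2.69 -3.271 0.471
endloop
endfacet
facet normal -0.903 -0.181 0.389
outer loop
vertex 2.891 -2.908 1.107
vertex 2.69 -3.271 0.471
vertex 3.415 -4.681 1.5
endloop
endfacet
facet normal 0.006 0.867 -0.498
outer loop
vertex 2.69 -3.271 0.471
vertex 3.425 -3.179 0.64
vertex 3.225 -3.543 0.003
endloop
endfacet
facet normal -0.667 -0.632 -0.395
outer loop
vertex 2.69 -3.271 0.471
vertex 3.225 -3.543 0.003
vertex 3.415 -4.681 1.5
endloop
endfacet
facet normal 0.007 0.867 -0.498
outer loop
vertex 3.225 -3.543 0.003
vertex 3.425 -3.179 0.64
vertex 3.96 -3.451 0.173
endloop
endfacet
facet normal 0.235 -0.759 -0.607
outer loop
vertex 3.225 -3.543 0.003
vertex 3.96 -3.451 0.173
vertex 3.415 -4.681 1.5
endloop
endfacet
facet normal -0.839 0.145 0.525
outer loop
vertex 2.52 1.639 1.179
vertex 1.986 0.72 0.58
vertex 2.596 0.502 1.614
endloop
endfacet
facet normal -0.264 0.329 0.906
outer loop
vertex 2.52 1.639 1.179
vertex 2.596 0.502 1.614
vertex 3.574 1.23 1.635
endloop
endfacet
facet normal 0.088 0.834 0.544
outer loop
vertex 2.52 1.639 1.179
vertex 3.574 1.23 1.635
vertex 3.569 1.897 0.614
endloop
endfacet
facet normal -0.269 0.961 -0.060
outer loop
vertex 2.52 1.639 1.179
vertex 3.569 1.897 0.614
vertex 2.587 1.582 -0.038
endloop
endfacet
facet normal -0.842 0.536 -0.071
outer loop
vertex 2.52 1.639 1.179
vertex 2.587 1.582 -0.038
vertex 1.986 0.72 0.58
endloop
endfacet
facet normal 0.160 -0.243 0.957
outer loop
vertex 3.574 1.23 1.635
vertex 2.596 0.502 1.614
vertex 3.693 0.058 1.318
endloop
endfacet
facet normal -0.769 -0.541 0.340
outer loop
vertex 2.596 0.502 1.614
vertex 1.986 0.72 0.58
vertex 2.711 -0.257 0.666
endloop
endfacet
facet normal -0.774 0.091 -0.626
outer loop
vertex 1.986 0.72 0.58
vertex 2.587 1.582 -0.038
vertex 2.706 0.41 -0.355
endloop
endfacet
facet normal 0.152 0.780 -0.606
outer loop
vertex 2.587 1.582 -0.038
vertex 3.569 1.897 0.614
vertex 3.684 1.138 -0.334
endloop
endfacet
facet normal 0.730 0.574 0.371
outer loop
vertex 3.569 1.897 0.614
vertex 3.574 1.23 1.635
vertex 4.294 0.92 0.7
endloop
endfacet
facet normal 0.269 -0.961 0.060
outer loop
vertex 3.76 0.001 0.101
vertex 3.693 0.058 1.318
vertex 2.711 -0.257 0.666
endloop
endfacet
facet normal -0.088 -0.834 -0.544
outer loop
vertex 3.76 0.001 0.101
vertex 2.711 -0.257 0.666
vertex 2.706 0.41 -0.355
endloop
endfacet
facet normal 0.264 -0.329 -0.906
outer loop
vertex 3.76 0.001 0.101
vertex 2.706 0.41 -0.355
vertex 3.684 1.138 -0.334
endloop
endfacet
facet normal 0.839 -0.145 -0.525
outer loop
vertex 3.76 0.001 0.101
vertex 3.684 1.138 -0.334
vertex 4.294 0.92 0.7
endloop
endfacet
facet normal 0.842 -0.536 0.071
outer loop
vertex 3.76 0.001 0.101
vertex 4.294 0.92 0.7
vertex 3.693 0.058 1.318
endloop
endfacet
facet normal -0.152 -0.780 0.606
outer loop
vertex 2.711 -0.257 0.666
vertex 3.693 0.058 1.318
vertex 2.596 0.502 1.614
endloop
endfacet
facet normal -0.730 -0.574 -0.371
outer loop
vertex 2.706 0.41 -0.355
vertex 2.711 -0.257 0.666
vertex 1.986 0.72 0.58
endloop
endfacet
facet normal -0.160 0.243 -0.957
outer loop
vertex 3.684 1.138 -0.334
vertex 2.706 0.41 -0.355
vertex 2.587 1.582 -0.038
endloop
endfacet
facet normal 0.769 0.541 -0.340
outer loop
vertex 4.294 0.92 0.7
vertex 3.684 1.138 -0.334
vertex 3.569 1.897 0.614
endloop
endfacet
facet normal 0.774 -0.091 0.626
outer loop
vertex 3.693 0.058 1.318
vertex 4.294 0.92 0.7
vertex 3.574 1.23 1.635
endloop
endfacet

endsolid


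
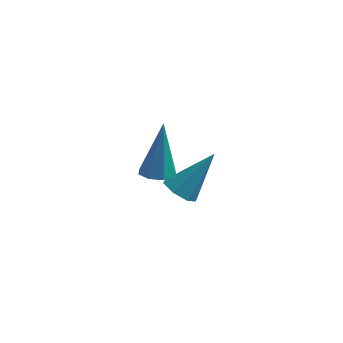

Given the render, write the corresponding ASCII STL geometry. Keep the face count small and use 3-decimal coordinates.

solid 
facet normal -0.048 -0.312 -0.949
outer loop
vertex -1.14 -3.776 2.35
vertex -1.706 -3.613 2.325
vertex -1.191 -3.349 2.212
endloop
endfacet
facet normal 0.968 0.174 0.180
outer loop
vertex -1.14 -3.776 2.35
vertex -1.191 -3.349 2.212
vertex -1.614 -3.007 4.155
endloop
endfacet
facet normal -0.047 -0.315 -0.948
outer loop
vertex -1.191 -3.349 2.212
vertex -1.706 -3.613 2.325
vertex -1.543 -3.077 2.139
endloop
endfacet
facet normal 0.612 0.791 -0.006
outer loop
vertex -1.191 -3.349 2.212
vertex -1.543 -3.077 2.139
vertex -1.614 -3.007 4.155
endloop
endfacet
facet normal -0.049 -0.314 -0.948
outer loop
vertex -1.543 -3.077 2.139
vertex -1.706 -3.613 2.325
vertex -1.992 -3.118 2.176
endloop
endfacet
facet normal -0.094 0.995 -0.038
outer loop
vertex -1.543 -3.077 2.139
vertex -1.992 -3.118 2.176
vertex -1.614 -3.007 4.155
endloop
endfacet
facet normal -0.047 -0.313 -0.949
outer loop
vertex -1.992 -3.118 2.176
vertex -1.706 -3.613 2.325
vertex -2.273 -3.449 2.299
endloop
endfacet
facet normal -0.739 0.666 0.104
outer loop
vertex -1.992 -3.118 2.176
vertex -2.273 -3.449 2.299
vertex -1.614 -3.007 4.155
endloop
endfacet
facet normal -0.047 -0.314 -0.948
outer loop
vertex -2.273 -3.449 2.299
vertex -1.706 -3.613 2.325
vertex -2.222 -3.876 2.438
endloop
endfacet
facet normal -0.942 -0.003 0.335
outer loop
vertex -2.273 -3.449 2.299
vertex -2.222 -3.876 2.438
vertex -1.614 -3.007 4.155
endloop
endfacet
facet normal -0.048 -0.313 -0.948
outer loop
vertex -2.222 -3.876 2.438
vertex -1.706 -3.613 2.325
vertex -1.869 -4.148 2.51
endloop
endfacet
facet normal -0.585 -0.621 0.522
outer loop
vertex -2.222 -3.876 2.438
vertex -1.869 -4.148 2.51
vertex -1.614 -3.007 4.155
endloop
endfacet
facet normal -0.048 -0.313 -0.948
outer loop
vertex -1.869 -4.148 2.51
vertex -1.706 -3.613 2.325
vertex -1.421 -4.107 2.474
endloop
endfacet
facet normal 0.120 -0.824 0.553
outer loop
vertex -1.869 -4.148 2.51
vertex -1.421 -4.107 2.474
vertex -1.614 -3.007 4.155
endloop
endfacet
facet normal -0.049 -0.314 -0.948
outer loop
vertex -1.421 -4.107 2.474
vertex -1.706 -3.613 2.325
vertex -1.14 -3.776 2.35
endloop
endfacet
facet normal 0.765 -0.495 0.412
outer loop
vertex -1.421 -4.107 2.474
vertex -1.14 -3.776 2.35
vertex -1.614 -3.007 4.155
endloop
endfacet
facet normal -0.547 -0.386 -0.743
outer loop
vertex -0.866 -1.454 -0.817
vertex -1.41 -1.294 -0.5
vertex -1.074 -0.942 -0.93
endloop
endfacet
facet normal 0.883 0.274 -0.382
outer loop
vertex -0.866 -1.454 -0.817
vertex -1.074 -0.942 -0.93
vertex -0.41 -0.586 0.86
endloop
endfacet
facet normal -0.547 -0.386 -0.743
outer loop
vertex -1.074 -0.942 -0.93
vertex -1.41 -1.294 -0.5
vertex -1.535 -0.695 -0.719
endloop
endfacet
facet normal 0.339 0.891 -0.303
outer loop
vertex -1.074 -0.942 -0.93
vertex -1.535 -0.695 -0.719
vertex -0.41 -0.586 0.86
endloop
endfacet
facet normal -0.547 -0.386 -0.743
outer loop
vertex -1.535 -0.695 -0.719
vertex -1.41 -1.294 -0.5
vertex -1.902 -0.899 -0.343
endloop
endfacet
facet normal -0.335 0.926 0.175
outer loop
vertex -1.535 -0.695 -0.719
vertex -1.902 -0.899 -0.343
vertex -0.41 -0.586 0.86
endloop
endfacet
facet normal -0.547 -0.387 -0.742
outer loop
vertex -1.902 -0.899 -0.343
vertex -1.41 -1.294 -0.5
vertex -1.899 -1.4 -0.084
endloop
endfacet
facet normal -0.631 0.353 0.691
outer loop
vertex -1.902 -0.899 -0.343
vertex -1.899 -1.4 -0.084
vertex -0.41 -0.586 0.86
endloop
endfacet
facet normal -0.547 -0.387 -0.742
outer loop
vertex -1.899 -1.4 -0.084
vertex -1.41 -1.294 -0.5
vertex -1.528 -1.821 -0.138
endloop
endfacet
facet normal -0.326 -0.398 0.858
outer loop
vertex -1.899 -1.4 -0.084
vertex -1.528 -1.821 -0.138
vertex -0.41 -0.586 0.86
endloop
endfacet
facet normal -0.546 -0.388 -0.742
outer loop
vertex -1.528 -1.821 -0.138
vertex -1.41 -1.294 -0.5
vertex -1.068 -1.845 -0.464
endloop
endfacet
facet normal 0.349 -0.760 0.549
outer loop
vertex -1.528 -1.821 -0.138
vertex -1.068 -1.845 -0.464
vertex -0.41 -0.586 0.86
endloop
endfacet
facet normal -0.547 -0.388 -0.742
outer loop
vertex -1.068 -1.845 -0.464
vertex -1.41 -1.294 -0.5
vertex -0.866 -1.454 -0.817
endloop
endfacet
facet normal 0.887 -0.461 -0.003
outer loop
vertex -1.068 -1.845 -0.464
vertex -0.866 -1.454 -0.817
vertex -0.41 -0.586 0.86
endloop
endfacet

endsolid


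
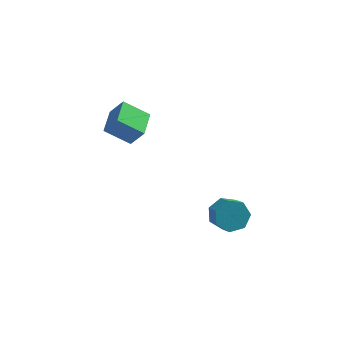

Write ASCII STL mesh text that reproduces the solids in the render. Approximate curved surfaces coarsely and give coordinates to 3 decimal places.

solid 
facet normal -0.404 0.729 -0.552
outer loop
vertex 3.238 -3.334 -2.951
vertex 2.624 -3.17 -2.286
vertex 3.457 -2.797 -2.402
endloop
endfacet
facet normal 0.873 0.126 -0.471
outer loop
vertex 3.238 -3.334 -2.951
vertex 3.457 -2.797 -2.402
vertex 3.67 -4.114 -2.359
endloop
endfacet
facet normal 0.873 0.126 -0.472
outer loop
vertex 3.67 -4.114 -2.359
vertex 3.457 -2.797 -2.402
vertex 3.889 -3.577 -1.811
endloop
endfacet
facet normal 0.404 -0.729 0.553
outer loop
vertex 3.67 -4.114 -2.359
vertex 3.889 -3.577 -1.811
vertex 3.056 -3.95 -1.694
endloop
endfacet
facet normal -0.404 0.729 -0.552
outer loop
vertex 3.457 -2.797 -2.402
vertex 2.624 -3.17 -2.286
vertex 3.049 -2.541 -1.766
endloop
endfacet
facet normal 0.759 0.604 0.243
outer loop
vertex 3.457 -2.797 -2.402
vertex 3.049 -2.541 -1.766
vertex 3.889 -3.577 -1.811
endloop
endfacet
facet normal 0.758 0.604 0.244
outer loop
vertex 3.889 -3.577 -1.811
vertex 3.049 -2.541 -1.766
vertex 3.48 -3.321 -1.174
endloop
endfacet
facet normal 0.404 -0.729 0.552
outer loop
vertex 3.889 -3.577 -1.811
vertex 3.48 -3.321 -1.174
vertex 3.056 -3.95 -1.694
endloop
endfacet
facet normal -0.403 0.729 -0.553
outer loop
vertex 3.049 -2.541 -1.766
vertex 2.624 -3.17 -2.286
vertex 2.321 -2.758 -1.521
endloop
endfacet
facet normal 0.073 0.628 0.774
outer loop
vertex 3.049 -2.541 -1.766
vertex 2.321 -2.758 -1.521
vertex 3.48 -3.321 -1.174
endloop
endfacet
facet normal 0.072 0.627 0.776
outer loop
vertex 3.48 -3.321 -1.174
vertex 2.321 -2.758 -1.521
vertex 2.752 -3.539 -0.93
endloop
endfacet
facet normal 0.404 -0.729 0.553
outer loop
vertex 3.48 -3.321 -1.174
vertex 2.752 -3.539 -0.93
vertex 3.056 -3.95 -1.694
endloop
endfacet
facet normal -0.404 0.729 -0.553
outer loop
vertex 2.321 -2.758 -1.521
vertex 2.624 -3.17 -2.286
vertex 1.821 -3.286 -1.852
endloop
endfacet
facet normal -0.667 0.179 0.723
outer loop
vertex 2.321 -2.758 -1.521
vertex 1.821 -3.286 -1.852
vertex 2.752 -3.539 -0.93
endloop
endfacet
facet normal -0.668 0.178 0.723
outer loop
vertex 2.752 -3.539 -0.93
vertex 1.821 -3.286 -1.852
vertex 2.253 -4.066 -1.261
endloop
endfacet
facet normal 0.403 -0.729 0.553
outer loop
vertex 2.752 -3.539 -0.93
vertex 2.253 -4.066 -1.261
vertex 3.056 -3.95 -1.694
endloop
endfacet
facet normal -0.404 0.729 -0.552
outer loop
vertex 1.821 -3.286 -1.852
vertex 2.624 -3.17 -2.286
vertex 1.926 -3.726 -2.51
endloop
endfacet
facet normal -0.905 -0.405 0.127
outer loop
vertex 1.821 -3.286 -1.852
vertex 1.926 -3.726 -2.51
vertex 2.253 -4.066 -1.261
endloop
endfacet
facet normal -0.905 -0.405 0.127
outer loop
vertex 2.253 -4.066 -1.261
vertex 1.926 -3.726 -2.51
vertex 2.358 -4.506 -1.918
endloop
endfacet
facet normal 0.403 -0.729 0.553
outer loop
vertex 2.253 -4.066 -1.261
vertex 2.358 -4.506 -1.918
vertex 3.056 -3.95 -1.694
endloop
endfacet
facet normal -0.404 0.729 -0.552
outer loop
vertex 1.926 -3.726 -2.51
vertex 2.624 -3.17 -2.286
vertex 2.557 -3.747 -2.999
endloop
endfacet
facet normal -0.461 -0.684 -0.565
outer loop
vertex 1.926 -3.726 -2.51
vertex 2.557 -3.747 -2.999
vertex 2.358 -4.506 -1.918
endloop
endfacet
facet normal -0.462 -0.684 -0.565
outer loop
vertex 2.358 -4.506 -1.918
vertex 2.557 -3.747 -2.999
vertex 2.989 -4.528 -2.407
endloop
endfacet
facet normal 0.403 -0.729 0.553
outer loop
vertex 2.358 -4.506 -1.918
vertex 2.989 -4.528 -2.407
vertex 3.056 -3.95 -1.694
endloop
endfacet
facet normal -0.403 0.729 -0.552
outer loop
vertex 2.557 -3.747 -2.999
vertex 2.624 -3.17 -2.286
vertex 3.238 -3.334 -2.951
endloop
endfacet
facet normal 0.330 -0.448 -0.831
outer loop
vertex 2.557 -3.747 -2.999
vertex 3.238 -3.334 -2.951
vertex 2.989 -4.528 -2.407
endloop
endfacet
facet normal 0.331 -0.448 -0.831
outer loop
vertex 2.989 -4.528 -2.407
vertex 3.238 -3.334 -2.951
vertex 3.67 -4.114 -2.359
endloop
endfacet
facet normal 0.404 -0.729 0.553
outer loop
vertex 2.989 -4.528 -2.407
vertex 3.67 -4.114 -2.359
vertex 3.056 -3.95 -1.694
endloop
endfacet
facet normal -0.570 0.108 -0.815
outer loop
vertex -4.337 2.069 -1.387
vertex -4.31 3.658 -1.196
vertex -2.965 2.161 -2.335
endloop
endfacet
facet normal -0.016 -0.993 -0.120
outer loop
vertex -2.23 2.022 -1.284
vertex -4.337 2.069 -1.387
vertex -2.965 2.161 -2.335
endloop
endfacet
facet normal -0.570 0.107 -0.814
outer loop
vertex -2.965 2.161 -2.335
vertex -4.31 3.658 -1.196
vertex -2.939 3.749 -2.144
endloop
endfacet
facet normal 0.822 0.055 -0.567
outer loop
vertex -2.939 3.749 -2.144
vertex -2.23 2.022 -1.284
vertex -2.965 2.161 -2.335
endloop
endfacet
facet normal -0.822 -0.054 0.567
outer loop
vertex -4.337 2.069 -1.387
vertex -3.575 3.519 -0.145
vertex -4.31 3.658 -1.196
endloop
endfacet
facet normal -0.016 -0.993 -0.119
outer loop
vertex -3.601 1.931 -0.336
vertex -4.337 2.069 -1.387
vertex -2.23 2.022 -1.284
endloop
endfacet
facet normal -0.821 -0.055 0.568
outer loop
vertex -3.601 1.931 -0.336
vertex -3.575 3.519 -0.145
vertex -4.337 2.069 -1.387
endloop
endfacet
facet normal 0.017 0.993 0.120
outer loop
vertex -4.31 3.658 -1.196
vertex -3.575 3.519 -0.145
vertex -2.939 3.749 -2.144
endloop
endfacet
facet normal 0.821 0.054 -0.568
outer loop
vertex -2.203 3.611 -1.093
vertex -2.23 2.022 -1.284
vertex -2.939 3.749 -2.144
endloop
endfacet
facet normal 0.016 0.993 0.119
outer loop
vertex -2.939 3.749 -2.144
vertex -3.575 3.519 -0.145
vertex -2.203 3.611 -1.093
endloop
endfacet
facet normal 0.570 -0.108 0.814
outer loop
vertex -2.203 3.611 -1.093
vertex -3.601 1.931 -0.336
vertex -2.23 2.022 -1.284
endloop
endfacet
facet normal 0.570 -0.107 0.815
outer loop
vertex -3.575 3.519 -0.145
vertex -3.601 1.931 -0.336
vertex -2.203 3.611 -1.093
endloop
endfacet

endsolid


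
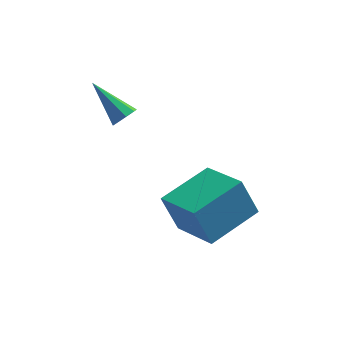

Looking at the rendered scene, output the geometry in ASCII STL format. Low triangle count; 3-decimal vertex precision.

solid 
facet normal -0.814 -0.550 -0.185
outer loop
vertex 1.912 -4.055 -1.845
vertex 0.958 -2.38 -2.628
vertex 2.471 -4.403 -3.27
endloop
endfacet
facet normal 0.458 -0.805 0.376
outer loop
vertex 4.222 -3.22 -2.872
vertex 1.912 -4.055 -1.845
vertex 2.471 -4.403 -3.27
endloop
endfacet
facet normal -0.814 -0.550 -0.185
outer loop
vertex 2.471 -4.403 -3.27
vertex 0.958 -2.38 -2.628
vertex 1.517 -2.728 -4.053
endloop
endfacet
facet normal 0.356 -0.222 -0.908
outer loop
vertex 1.517 -2.728 -4.053
vertex 4.222 -3.22 -2.872
vertex 2.471 -4.403 -3.27
endloop
endfacet
facet normal -0.356 0.222 0.908
outer loop
vertex 1.912 -4.055 -1.845
vertex 2.709 -1.197 -2.23
vertex 0.958 -2.38 -2.628
endloop
endfacet
facet normal 0.458 -0.805 0.376
outer loop
vertex 3.663 -2.872 -1.447
vertex 1.912 -4.055 -1.845
vertex 4.222 -3.22 -2.872
endloop
endfacet
facet normal -0.356 0.222 0.908
outer loop
vertex 3.663 -2.872 -1.447
vertex 2.709 -1.197 -2.23
vertex 1.912 -4.055 -1.845
endloop
endfacet
facet normal -0.458 0.805 -0.376
outer loop
vertex 0.958 -2.38 -2.628
vertex 2.709 -1.197 -2.23
vertex 1.517 -2.728 -4.053
endloop
endfacet
facet normal 0.356 -0.222 -0.908
outer loop
vertex 3.268 -1.545 -3.655
vertex 4.222 -3.22 -2.872
vertex 1.517 -2.728 -4.053
endloop
endfacet
facet normal -0.458 0.805 -0.376
outer loop
vertex 1.517 -2.728 -4.053
vertex 2.709 -1.197 -2.23
vertex 3.268 -1.545 -3.655
endloop
endfacet
facet normal 0.814 0.550 0.185
outer loop
vertex 3.268 -1.545 -3.655
vertex 3.663 -2.872 -1.447
vertex 4.222 -3.22 -2.872
endloop
endfacet
facet normal 0.814 0.550 0.185
outer loop
vertex 2.709 -1.197 -2.23
vertex 3.663 -2.872 -1.447
vertex 3.268 -1.545 -3.655
endloop
endfacet
facet normal 0.568 -0.590 -0.574
outer loop
vertex 0.27 0.703 -0.642
vertex -0.029 0.286 -0.509
vertex -0.042 0.649 -0.895
endloop
endfacet
facet normal 0.137 0.921 -0.365
outer loop
vertex 0.27 0.703 -0.642
vertex -0.042 0.649 -0.895
vertex -1.071 1.374 0.549
endloop
endfacet
facet normal 0.566 -0.591 -0.575
outer loop
vertex -0.042 0.649 -0.895
vertex -0.029 0.286 -0.509
vertex -0.347 0.383 -0.922
endloop
endfacet
facet normal -0.472 0.606 -0.640
outer loop
vertex -0.042 0.649 -0.895
vertex -0.347 0.383 -0.922
vertex -1.071 1.374 0.549
endloop
endfacet
facet normal 0.565 -0.592 -0.574
outer loop
vertex -0.347 0.383 -0.922
vertex -0.029 0.286 -0.509
vertex -0.466 0.06 -0.706
endloop
endfacet
facet normal -0.890 0.024 -0.454
outer loop
vertex -0.347 0.383 -0.922
vertex -0.466 0.06 -0.706
vertex -1.071 1.374 0.549
endloop
endfacet
facet normal 0.565 -0.591 -0.575
outer loop
vertex -0.466 0.06 -0.706
vertex -0.029 0.286 -0.509
vertex -0.329 -0.13 -0.376
endloop
endfacet
facet normal -0.872 -0.482 0.084
outer loop
vertex -0.466 0.06 -0.706
vertex -0.329 -0.13 -0.376
vertex -1.071 1.374 0.549
endloop
endfacet
facet normal 0.565 -0.591 -0.575
outer loop
vertex -0.329 -0.13 -0.376
vertex -0.029 0.286 -0.509
vertex -0.016 -0.077 -0.123
endloop
endfacet
facet normal -0.429 -0.617 0.660
outer loop
vertex -0.329 -0.13 -0.376
vertex -0.016 -0.077 -0.123
vertex -1.071 1.374 0.549
endloop
endfacet
facet normal 0.566 -0.591 -0.575
outer loop
vertex -0.016 -0.077 -0.123
vertex -0.029 0.286 -0.509
vertex 0.289 0.189 -0.096
endloop
endfacet
facet normal 0.181 -0.302 0.936
outer loop
vertex -0.016 -0.077 -0.123
vertex 0.289 0.189 -0.096
vertex -1.071 1.374 0.549
endloop
endfacet
facet normal 0.567 -0.590 -0.575
outer loop
vertex 0.289 0.189 -0.096
vertex -0.029 0.286 -0.509
vertex 0.407 0.512 -0.311
endloop
endfacet
facet normal 0.600 0.280 0.750
outer loop
vertex 0.289 0.189 -0.096
vertex 0.407 0.512 -0.311
vertex -1.071 1.374 0.549
endloop
endfacet
facet normal 0.567 -0.590 -0.575
outer loop
vertex 0.407 0.512 -0.311
vertex -0.029 0.286 -0.509
vertex 0.27 0.703 -0.642
endloop
endfacet
facet normal 0.582 0.785 0.212
outer loop
vertex 0.407 0.512 -0.311
vertex 0.27 0.703 -0.642
vertex -1.071 1.374 0.549
endloop
endfacet

endsolid


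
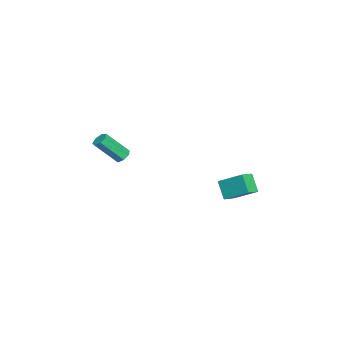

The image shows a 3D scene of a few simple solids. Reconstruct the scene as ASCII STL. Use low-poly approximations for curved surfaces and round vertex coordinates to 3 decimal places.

solid 
facet normal -0.211 0.636 -0.742
outer loop
vertex -0.027 -3.147 2.747
vertex -0.567 -3.331 2.743
vertex -0.339 -2.904 3.044
endloop
endfacet
facet normal 0.747 0.595 0.297
outer loop
vertex -0.027 -3.147 2.747
vertex -0.339 -2.904 3.044
vertex 0.406 -4.445 4.26
endloop
endfacet
facet normal 0.748 0.595 0.295
outer loop
vertex 0.406 -4.445 4.26
vertex -0.339 -2.904 3.044
vertex 0.095 -4.202 4.558
endloop
endfacet
facet normal 0.213 -0.636 0.741
outer loop
vertex 0.406 -4.445 4.26
vertex 0.095 -4.202 4.558
vertex -0.133 -4.629 4.257
endloop
endfacet
facet normal -0.213 0.636 -0.741
outer loop
vertex -0.339 -2.904 3.044
vertex -0.567 -3.331 2.743
vertex -0.822 -2.983 3.115
endloop
endfacet
facet normal -0.027 0.755 0.655
outer loop
vertex -0.339 -2.904 3.044
vertex -0.822 -2.983 3.115
vertex 0.095 -4.202 4.558
endloop
endfacet
facet normal -0.026 0.756 0.655
outer loop
vertex 0.095 -4.202 4.558
vertex -0.822 -2.983 3.115
vertex -0.389 -4.28 4.629
endloop
endfacet
facet normal 0.211 -0.636 0.742
outer loop
vertex 0.095 -4.202 4.558
vertex -0.389 -4.28 4.629
vertex -0.133 -4.629 4.257
endloop
endfacet
facet normal -0.213 0.636 -0.741
outer loop
vertex -0.822 -2.983 3.115
vertex -0.567 -3.331 2.743
vertex -1.113 -3.324 2.906
endloop
endfacet
facet normal -0.780 0.347 0.520
outer loop
vertex -0.822 -2.983 3.115
vertex -1.113 -3.324 2.906
vertex -0.389 -4.28 4.629
endloop
endfacet
facet normal -0.781 0.346 0.520
outer loop
vertex -0.389 -4.28 4.629
vertex -1.113 -3.324 2.906
vertex -0.68 -4.621 4.419
endloop
endfacet
facet normal 0.210 -0.637 0.742
outer loop
vertex -0.389 -4.28 4.629
vertex -0.68 -4.621 4.419
vertex -0.133 -4.629 4.257
endloop
endfacet
facet normal -0.213 0.637 -0.741
outer loop
vertex -1.113 -3.324 2.906
vertex -0.567 -3.331 2.743
vertex -0.992 -3.67 2.574
endloop
endfacet
facet normal -0.946 -0.324 -0.007
outer loop
vertex -1.113 -3.324 2.906
vertex -0.992 -3.67 2.574
vertex -0.68 -4.621 4.419
endloop
endfacet
facet normal -0.946 -0.324 -0.007
outer loop
vertex -0.68 -4.621 4.419
vertex -0.992 -3.67 2.574
vertex -0.559 -4.968 4.088
endloop
endfacet
facet normal 0.211 -0.635 0.743
outer loop
vertex -0.68 -4.621 4.419
vertex -0.559 -4.968 4.088
vertex -0.133 -4.629 4.257
endloop
endfacet
facet normal -0.211 0.635 -0.743
outer loop
vertex -0.992 -3.67 2.574
vertex -0.567 -3.331 2.743
vertex -0.551 -3.762 2.37
endloop
endfacet
facet normal -0.400 -0.749 -0.528
outer loop
vertex -0.992 -3.67 2.574
vertex -0.551 -3.762 2.37
vertex -0.559 -4.968 4.088
endloop
endfacet
facet normal -0.400 -0.749 -0.528
outer loop
vertex -0.559 -4.968 4.088
vertex -0.551 -3.762 2.37
vertex -0.118 -5.059 3.883
endloop
endfacet
facet normal 0.213 -0.637 0.741
outer loop
vertex -0.559 -4.968 4.088
vertex -0.118 -5.059 3.883
vertex -0.133 -4.629 4.257
endloop
endfacet
facet normal -0.212 0.635 -0.743
outer loop
vertex -0.551 -3.762 2.37
vertex -0.567 -3.331 2.743
vertex -0.122 -3.529 2.447
endloop
endfacet
facet normal 0.449 -0.611 -0.652
outer loop
vertex -0.551 -3.762 2.37
vertex -0.122 -3.529 2.447
vertex -0.118 -5.059 3.883
endloop
endfacet
facet normal 0.448 -0.611 -0.652
outer loop
vertex -0.118 -5.059 3.883
vertex -0.122 -3.529 2.447
vertex 0.312 -4.826 3.96
endloop
endfacet
facet normal 0.213 -0.637 0.741
outer loop
vertex -0.118 -5.059 3.883
vertex 0.312 -4.826 3.96
vertex -0.133 -4.629 4.257
endloop
endfacet
facet normal -0.211 0.636 -0.743
outer loop
vertex -0.122 -3.529 2.447
vertex -0.567 -3.331 2.743
vertex -0.027 -3.147 2.747
endloop
endfacet
facet normal 0.958 -0.013 -0.286
outer loop
vertex -0.122 -3.529 2.447
vertex -0.027 -3.147 2.747
vertex 0.312 -4.826 3.96
endloop
endfacet
facet normal 0.959 -0.012 -0.285
outer loop
vertex 0.312 -4.826 3.96
vertex -0.027 -3.147 2.747
vertex 0.406 -4.445 4.26
endloop
endfacet
facet normal 0.213 -0.636 0.741
outer loop
vertex 0.312 -4.826 3.96
vertex 0.406 -4.445 4.26
vertex -0.133 -4.629 4.257
endloop
endfacet
facet normal -0.493 -0.363 0.791
outer loop
vertex -0.773 2.357 1.149
vertex -0.307 3.885 2.141
vertex -1.574 2.795 0.851
endloop
endfacet
facet normal -0.248 -0.813 -0.527
outer loop
vertex -0.893 3.295 -0.241
vertex -0.773 2.357 1.149
vertex -1.574 2.795 0.851
endloop
endfacet
facet normal -0.493 -0.362 0.791
outer loop
vertex -1.574 2.795 0.851
vertex -0.307 3.885 2.141
vertex -1.108 4.323 1.842
endloop
endfacet
facet normal -0.834 0.456 -0.311
outer loop
vertex -1.108 4.323 1.842
vertex -0.893 3.295 -0.241
vertex -1.574 2.795 0.851
endloop
endfacet
facet normal 0.834 -0.456 0.311
outer loop
vertex -0.773 2.357 1.149
vertex 0.374 4.385 1.049
vertex -0.307 3.885 2.141
endloop
endfacet
facet normal -0.248 -0.813 -0.527
outer loop
vertex -0.092 2.857 0.058
vertex -0.773 2.357 1.149
vertex -0.893 3.295 -0.241
endloop
endfacet
facet normal 0.834 -0.456 0.311
outer loop
vertex -0.092 2.857 0.058
vertex 0.374 4.385 1.049
vertex -0.773 2.357 1.149
endloop
endfacet
facet normal 0.248 0.813 0.527
outer loop
vertex -0.307 3.885 2.141
vertex 0.374 4.385 1.049
vertex -1.108 4.323 1.842
endloop
endfacet
facet normal -0.834 0.456 -0.311
outer loop
vertex -0.427 4.823 0.751
vertex -0.893 3.295 -0.241
vertex -1.108 4.323 1.842
endloop
endfacet
facet normal 0.248 0.813 0.527
outer loop
vertex -1.108 4.323 1.842
vertex 0.374 4.385 1.049
vertex -0.427 4.823 0.751
endloop
endfacet
facet normal 0.493 0.363 -0.791
outer loop
vertex -0.427 4.823 0.751
vertex -0.092 2.857 0.058
vertex -0.893 3.295 -0.241
endloop
endfacet
facet normal 0.493 0.363 -0.791
outer loop
vertex 0.374 4.385 1.049
vertex -0.092 2.857 0.058
vertex -0.427 4.823 0.751
endloop
endfacet

endsolid
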